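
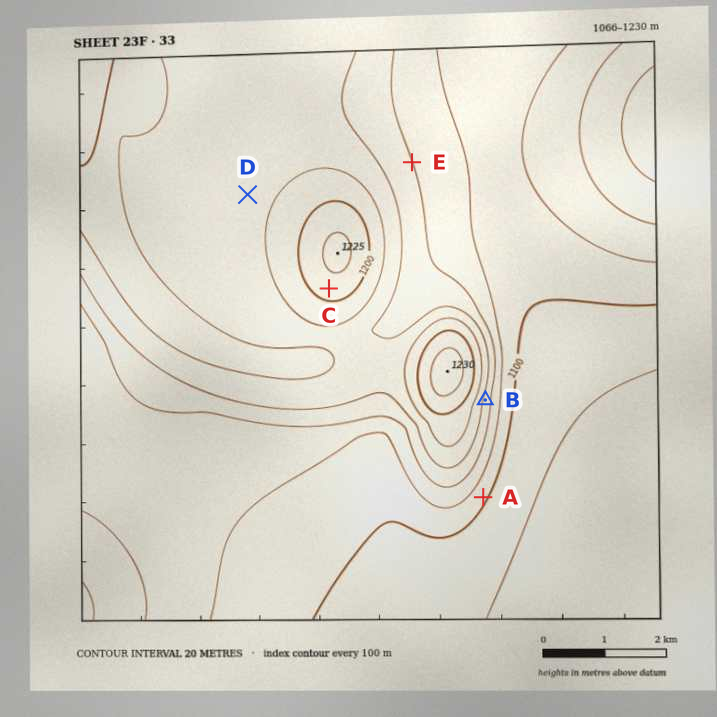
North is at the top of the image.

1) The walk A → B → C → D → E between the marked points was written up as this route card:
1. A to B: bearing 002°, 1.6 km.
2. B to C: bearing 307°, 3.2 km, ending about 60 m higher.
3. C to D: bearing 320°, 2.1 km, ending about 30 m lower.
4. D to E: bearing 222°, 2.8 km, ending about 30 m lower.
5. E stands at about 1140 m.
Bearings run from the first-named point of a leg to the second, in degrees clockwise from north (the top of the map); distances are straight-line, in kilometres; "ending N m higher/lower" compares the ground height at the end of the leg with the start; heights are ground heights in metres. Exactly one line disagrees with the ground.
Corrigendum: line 4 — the bearing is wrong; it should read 80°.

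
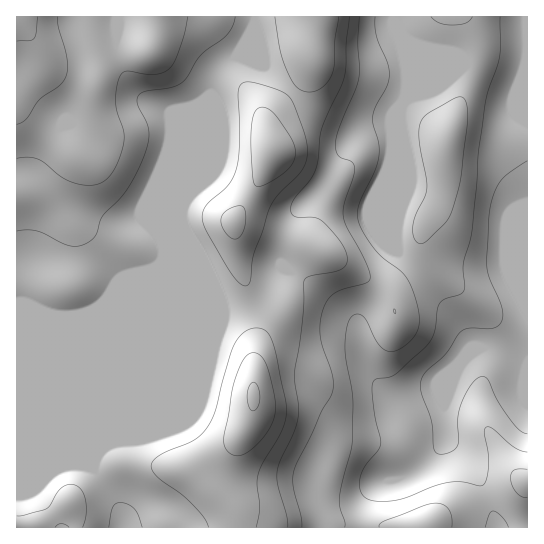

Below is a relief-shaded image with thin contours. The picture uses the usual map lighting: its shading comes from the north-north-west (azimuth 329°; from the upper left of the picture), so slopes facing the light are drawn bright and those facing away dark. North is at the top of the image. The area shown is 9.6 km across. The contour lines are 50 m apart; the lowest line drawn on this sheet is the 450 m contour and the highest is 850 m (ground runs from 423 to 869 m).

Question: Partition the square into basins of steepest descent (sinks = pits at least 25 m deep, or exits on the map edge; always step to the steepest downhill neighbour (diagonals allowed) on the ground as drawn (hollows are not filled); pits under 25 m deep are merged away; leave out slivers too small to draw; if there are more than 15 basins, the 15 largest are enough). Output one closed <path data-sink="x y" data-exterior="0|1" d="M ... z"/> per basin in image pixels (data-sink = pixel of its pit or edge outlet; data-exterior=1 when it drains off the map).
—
<path data-sink="527 362" data-exterior="1" d="M527 16l-214 1-2 16 2 30-13 22-31 30-2 6 0 12 5 14-1 12-14 26-24 36 7 46 23 52-2 11-6 19-3 65-7 16-10 13-46 27 38 37 4 21 297-1z"/><path data-sink="123 527" data-exterior="1" d="M313 16l-156 0-6 32-48 4-6 3-12 14-8 6-23-6 5 4 27 8 6 6-4 28-12 24-2 10-12-13-33-20-13-11 1 419 24-1 29-22 5 10 3 17 153-1-4-20-38-37 46-27 10-13 7-16 3-65 6-19 2-11-23-52-7-46 24-36 14-26 1-12-5-14 0-12 2-6 31-30 13-22 0-9-2-7z"/>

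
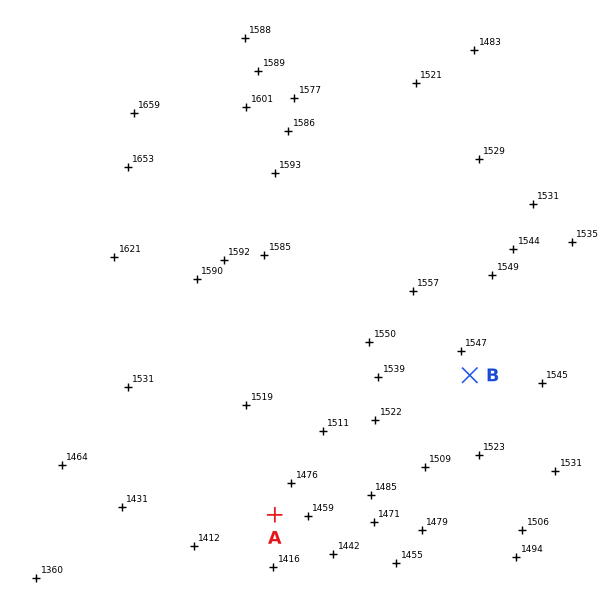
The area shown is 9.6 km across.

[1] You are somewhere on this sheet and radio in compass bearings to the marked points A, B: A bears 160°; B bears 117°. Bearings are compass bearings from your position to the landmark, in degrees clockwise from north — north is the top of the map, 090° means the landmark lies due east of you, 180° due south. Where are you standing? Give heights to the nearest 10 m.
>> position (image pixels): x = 168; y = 222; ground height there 1620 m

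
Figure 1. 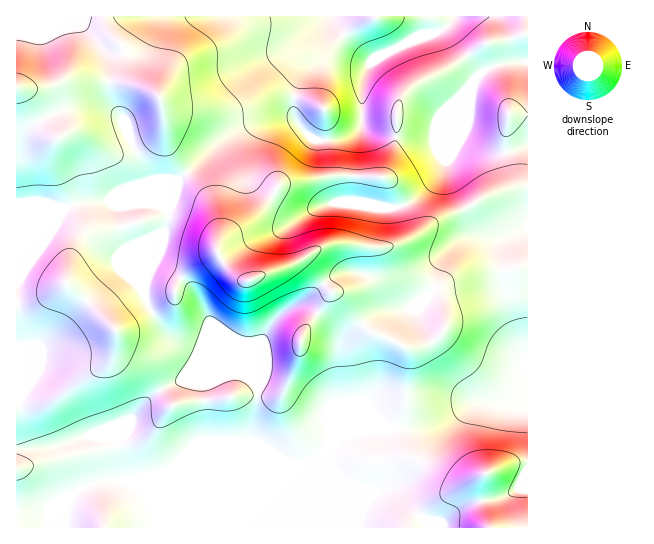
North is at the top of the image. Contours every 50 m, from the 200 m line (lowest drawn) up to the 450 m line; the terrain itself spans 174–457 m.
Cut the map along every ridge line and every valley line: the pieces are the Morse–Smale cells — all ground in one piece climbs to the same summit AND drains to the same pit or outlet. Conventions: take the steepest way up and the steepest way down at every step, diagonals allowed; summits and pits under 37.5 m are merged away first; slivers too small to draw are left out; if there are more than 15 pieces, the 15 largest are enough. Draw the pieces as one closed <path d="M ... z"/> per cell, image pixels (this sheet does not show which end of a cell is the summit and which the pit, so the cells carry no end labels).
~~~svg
<path d="M527 16l-194 1 4 9 10 12 26 23-6 2-25-10-13 2-20 13-8 9-8 22 2 21-4-3-9 0-31 7-13 5-23 16-38 37-8 19-2 25-18 40-5 29 7 15 13 20 6 6 15 8 33 12 21 18-25 6-32 0-16 7-11 6-18 18-5 7-7 16-7 9-8-4-23-3-32 11-24 1-6-10-5-37-3-2 0 129 318 0 1-53-4-14 0-11 10-13 17-8 52-1 30-5 12-6 14-10 15-6 46 2z"/><path d="M333 16l-316 0-1 189 51 3 14-5 29-2 12 6 11-3 22 0 12 7 10-29 50-46 20-11 20-5 15-3 14 2-3-6 2-20 6-16 8-9 24-15 9 0 25 10 6-2-26-23z"/><path d="M110 201l-29 2-14 5-18-3-33 1 0 192 4 3 4 32 3 9 4 6 24-1 32-11 23 3 8 4 7-9 7-16 5-7 18-18 11-6 16-7 32 0 25-6-21-18-33-12-15-8-10-11-15-26-1-10 5-16 0-7 16-36 3-8 0-11-13-7-22 0-11 3z"/><path d="M515 401l-40 2-34 20-30 5-52 1-17 8-10 13 0 11 4 14 0 52 191 1 1-123z"/>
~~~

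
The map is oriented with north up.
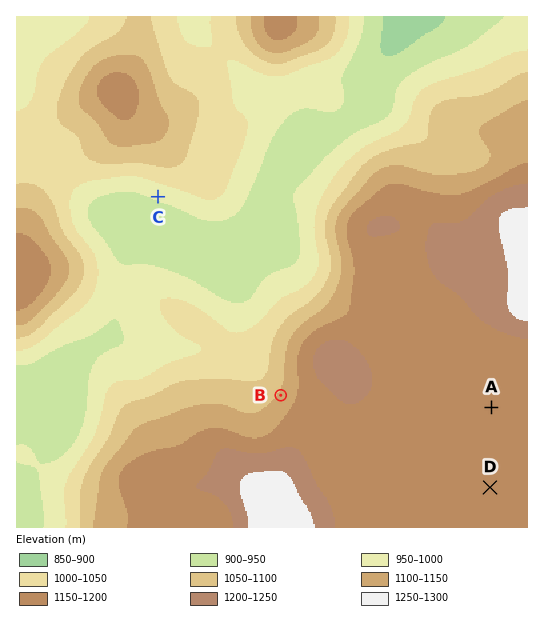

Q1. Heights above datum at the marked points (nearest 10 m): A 1160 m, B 1110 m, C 960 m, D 1160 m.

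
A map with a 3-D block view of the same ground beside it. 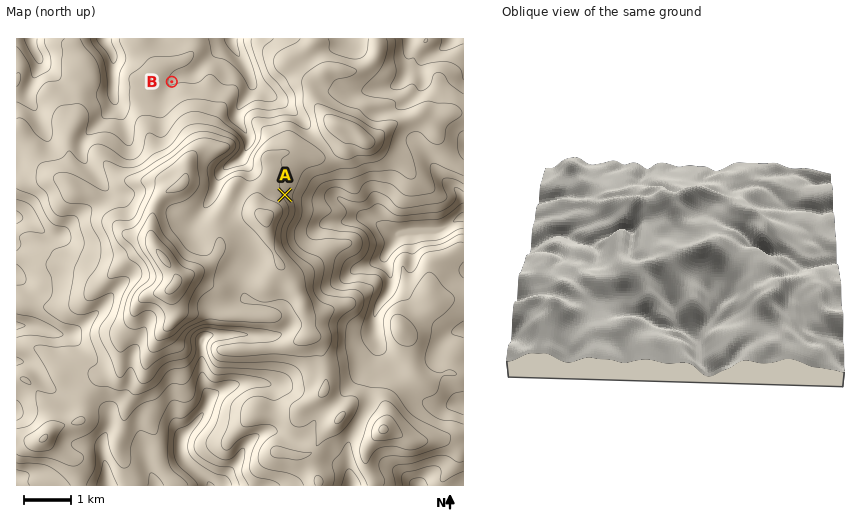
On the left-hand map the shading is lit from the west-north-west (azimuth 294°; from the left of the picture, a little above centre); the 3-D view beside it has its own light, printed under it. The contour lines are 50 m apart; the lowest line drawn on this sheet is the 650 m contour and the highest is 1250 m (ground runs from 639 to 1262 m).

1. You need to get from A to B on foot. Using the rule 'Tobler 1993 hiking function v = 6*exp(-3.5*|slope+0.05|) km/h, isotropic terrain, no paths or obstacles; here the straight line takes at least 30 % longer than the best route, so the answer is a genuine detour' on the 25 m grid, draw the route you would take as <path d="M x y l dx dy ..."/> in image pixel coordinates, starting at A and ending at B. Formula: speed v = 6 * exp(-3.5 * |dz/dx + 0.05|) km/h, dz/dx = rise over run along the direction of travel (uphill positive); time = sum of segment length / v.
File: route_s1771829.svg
<path d="M285 195l-18-18-7-3-9-9-2-5 0-8-3-1-1-3 0-3-4-10-14-14-6-11-3-3-7-3-3-4-35-17-1-1"/>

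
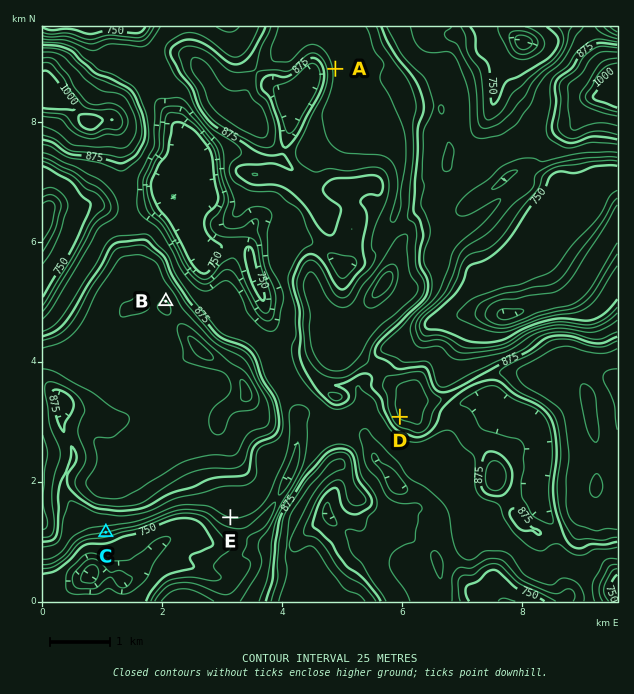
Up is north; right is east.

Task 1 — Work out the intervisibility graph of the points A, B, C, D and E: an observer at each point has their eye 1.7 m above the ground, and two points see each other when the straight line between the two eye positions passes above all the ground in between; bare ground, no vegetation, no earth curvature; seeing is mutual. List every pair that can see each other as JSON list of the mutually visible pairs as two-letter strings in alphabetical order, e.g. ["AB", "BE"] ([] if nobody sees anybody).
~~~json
["AB", "BD", "CE"]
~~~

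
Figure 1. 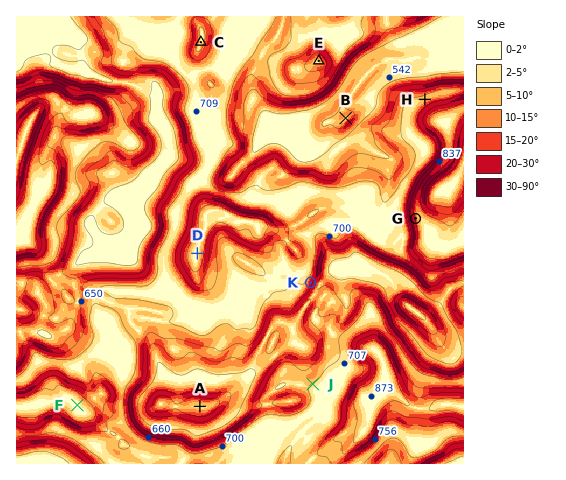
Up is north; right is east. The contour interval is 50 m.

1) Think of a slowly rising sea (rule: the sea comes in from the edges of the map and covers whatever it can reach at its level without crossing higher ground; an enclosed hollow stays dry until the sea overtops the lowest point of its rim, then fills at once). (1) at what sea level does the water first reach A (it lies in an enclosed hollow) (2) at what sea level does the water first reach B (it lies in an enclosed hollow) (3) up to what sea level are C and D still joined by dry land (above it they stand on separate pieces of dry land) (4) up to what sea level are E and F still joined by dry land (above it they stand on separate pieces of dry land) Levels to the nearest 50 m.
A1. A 600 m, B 550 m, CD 700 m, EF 700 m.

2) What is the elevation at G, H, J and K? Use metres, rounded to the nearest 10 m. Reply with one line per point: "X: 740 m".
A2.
G: 860 m
H: 710 m
J: 700 m
K: 670 m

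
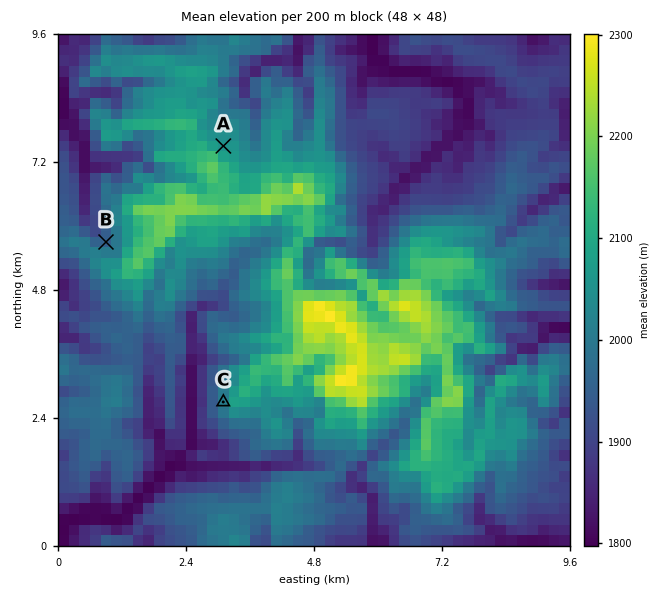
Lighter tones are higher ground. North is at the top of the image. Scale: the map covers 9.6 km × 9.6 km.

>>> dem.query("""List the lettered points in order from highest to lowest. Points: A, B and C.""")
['A', 'C', 'B']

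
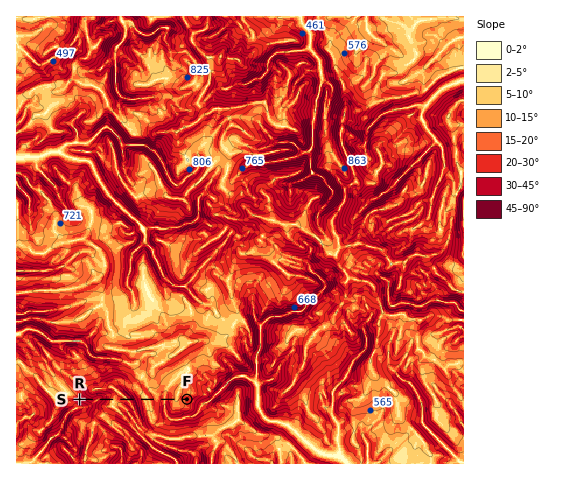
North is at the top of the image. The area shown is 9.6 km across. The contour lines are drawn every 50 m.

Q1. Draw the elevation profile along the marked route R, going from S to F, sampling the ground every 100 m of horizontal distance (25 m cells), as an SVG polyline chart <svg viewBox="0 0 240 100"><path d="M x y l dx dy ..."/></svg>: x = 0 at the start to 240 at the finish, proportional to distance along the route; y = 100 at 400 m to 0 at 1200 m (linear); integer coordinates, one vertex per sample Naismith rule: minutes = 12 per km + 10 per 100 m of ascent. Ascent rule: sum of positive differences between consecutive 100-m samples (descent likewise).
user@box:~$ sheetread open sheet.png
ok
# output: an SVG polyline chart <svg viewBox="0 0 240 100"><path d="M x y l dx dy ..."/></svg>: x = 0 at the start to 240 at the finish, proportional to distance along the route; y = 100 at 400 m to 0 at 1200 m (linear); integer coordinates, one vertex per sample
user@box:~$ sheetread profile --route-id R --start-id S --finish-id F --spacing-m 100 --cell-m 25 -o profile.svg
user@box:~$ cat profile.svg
<svg viewBox="0 0 240 100"><path d="M0 58l10-3 11-4 10-2 11 1 10-7 11-9 10-5 10-1 11-1 10-2 11 3 10 12 11 9 10 3 11 0 10 5 10 3 11 6 10-3 11-6 10-2 11 4 10 4"/></svg>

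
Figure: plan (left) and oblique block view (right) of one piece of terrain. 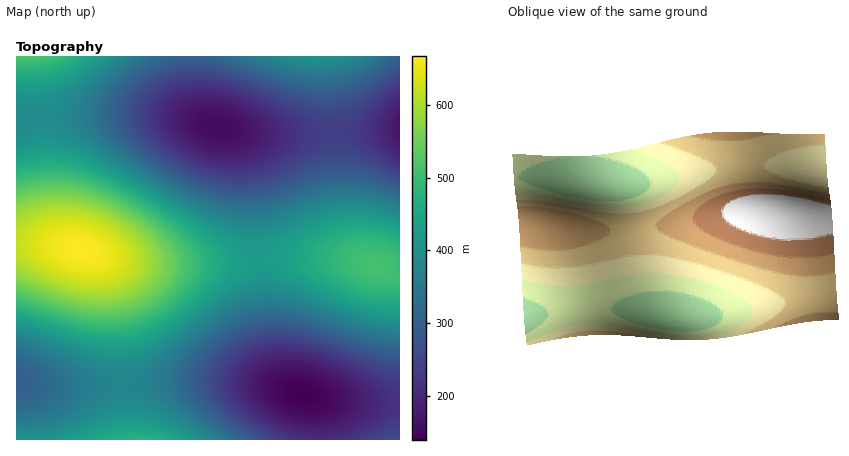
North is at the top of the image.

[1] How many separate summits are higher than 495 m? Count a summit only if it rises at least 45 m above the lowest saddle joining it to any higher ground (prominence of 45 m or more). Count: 2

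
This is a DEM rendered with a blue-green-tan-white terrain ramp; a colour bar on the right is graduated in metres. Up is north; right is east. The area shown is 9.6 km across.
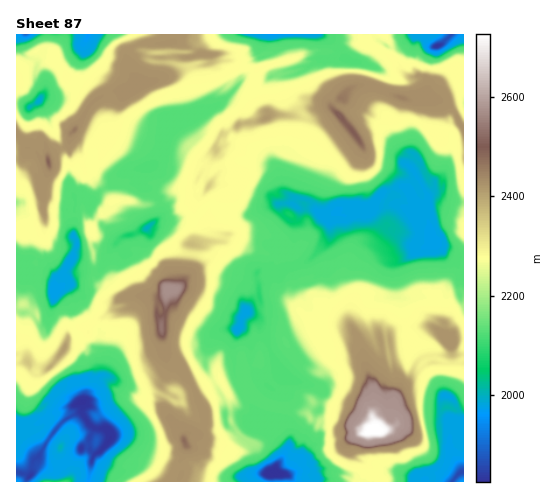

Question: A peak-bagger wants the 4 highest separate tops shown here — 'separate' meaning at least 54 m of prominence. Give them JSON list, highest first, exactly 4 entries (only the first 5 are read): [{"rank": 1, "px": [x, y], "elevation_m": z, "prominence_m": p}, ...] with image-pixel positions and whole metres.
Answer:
[{"rank": 1, "px": [371, 430], "elevation_m": 2726, "prominence_m": 900}, {"rank": 2, "px": [169, 290], "elevation_m": 2573, "prominence_m": 444}, {"rank": 3, "px": [340, 116], "elevation_m": 2508, "prominence_m": 232}, {"rank": 4, "px": [48, 162], "elevation_m": 2495, "prominence_m": 220}]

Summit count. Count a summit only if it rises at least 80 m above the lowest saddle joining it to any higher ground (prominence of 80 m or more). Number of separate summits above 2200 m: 8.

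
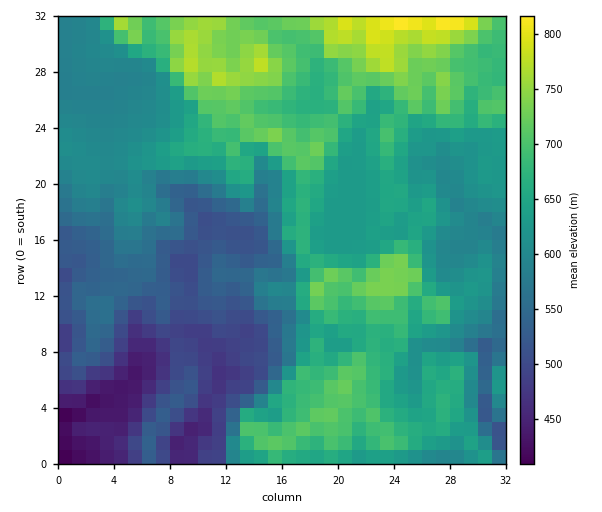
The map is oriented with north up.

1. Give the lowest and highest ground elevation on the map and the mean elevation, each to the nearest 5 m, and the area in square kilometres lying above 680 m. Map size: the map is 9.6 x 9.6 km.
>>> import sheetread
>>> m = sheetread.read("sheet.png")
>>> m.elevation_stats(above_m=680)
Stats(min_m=400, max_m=825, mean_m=615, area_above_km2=23.7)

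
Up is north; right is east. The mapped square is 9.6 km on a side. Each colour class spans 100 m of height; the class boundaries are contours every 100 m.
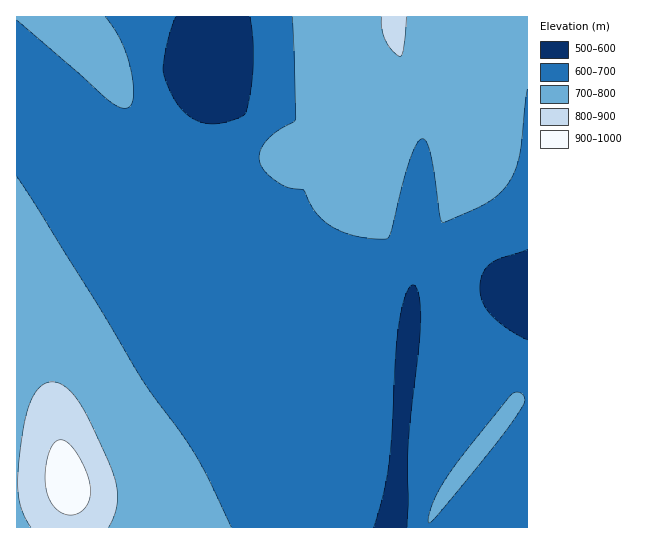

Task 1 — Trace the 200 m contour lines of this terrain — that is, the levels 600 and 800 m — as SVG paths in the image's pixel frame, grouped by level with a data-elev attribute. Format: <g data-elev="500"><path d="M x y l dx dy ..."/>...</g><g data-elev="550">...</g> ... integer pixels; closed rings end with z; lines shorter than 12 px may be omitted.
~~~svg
<g data-elev="600"><path d="M374 527l10-36 5-30 7-106 3-34 7-27 4-7 3-2 4 3 2 7 2 26-13 124 1 56-2 26"/><path d="M527 340l-21-12-16-14-7-12-3-15 3-13 7-10 9-5 28-9"/><path d="M250 17l3 22 0 24-2 24-5 24-2 4-7 4-14 4-10 1-15-3-13-8-11-14-9-21-2-9 2-15 5-20 6-17"/></g><g data-elev="800"><path d="M109 527l6-13 2-13 0-15-5-16-21-47-12-21-13-15-7-4-6-1-11 3-8 10-7 16-5 24-4 35 0 23 4 18 9 16"/><path d="M382 17l0 12 4 12 7 10 8 5 2-6 2-9 1-24"/></g>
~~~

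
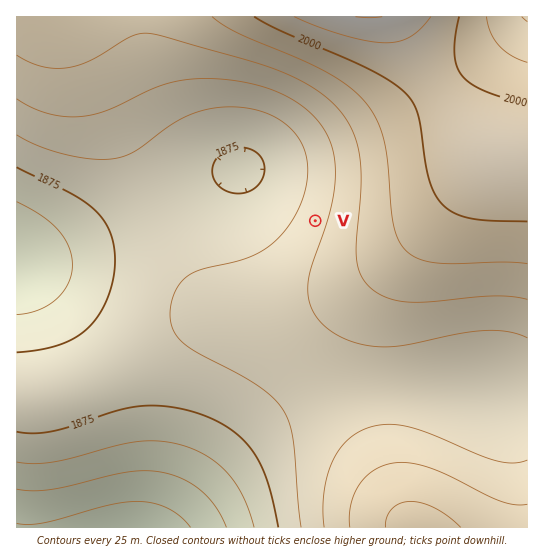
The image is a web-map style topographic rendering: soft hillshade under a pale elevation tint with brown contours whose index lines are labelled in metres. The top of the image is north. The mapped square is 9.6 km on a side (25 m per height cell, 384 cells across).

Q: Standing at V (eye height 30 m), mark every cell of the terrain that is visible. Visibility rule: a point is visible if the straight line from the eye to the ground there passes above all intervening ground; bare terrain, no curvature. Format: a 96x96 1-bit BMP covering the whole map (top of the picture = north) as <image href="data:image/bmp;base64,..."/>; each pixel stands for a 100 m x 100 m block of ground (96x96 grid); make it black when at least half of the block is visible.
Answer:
<image width="96" height="96" href="data:image/bmp;base64,Qk2+BAAAAAAAAD4AAAAoAAAAYAAAAGAAAAABAAEAAAAAAIAEAAATCwAAEwsAAAIAAAAAAAAA////AAAAAAAAAAAAAAAAB/////8AAAAAAAAA//////8AAAAAAAAD//////8AAAAAAAAH//////wAAAAAAAAH//////AAAAAAAAAP/////+AAAAAAAAAP/////4AAAAAAAAAf/////wAAAAAAAAAf/////gAAAAAAAAAf////+AAAAAAAAAAf////8AAAAAAAAAAf////4AAAAAAAAAAf////wAAAAAAAAAA/////AAAAAAAAAAA////+AAAAAAAAAAA////4AAAAAAAAAAA////wAAAAAAAAAAA////AAAAAAAAAAAA///8AAAAAAAAAAAA///wAAAAB/gAAAAA///AAAAAP/4AAAAA//8AAAAA//+AAAAA//wAAAAD///AAAAA//AAAAAD///gAAAA/8AAAAAD///wAAAA/4AAAAAD///4AAAA/wAAAAAD///4AAAA/gAAAAAD///8AAAA/AAAAAAD///+AAAA/AAAAAAD////AAAD+AAAAAAD////wAA/+AAAAAAD////+B//+AAAAAAD////////+AAAAAAD////////+AAAAAAD////////+AAAAAAD/////////AAAAAAD/////////AAAAAAD8AA//////gAAAAADgAAH/////wAAAAACAAAH/////wAAAAAAAAAD/////4AAAAAAAAAD/////8AAAAAAAAAD/////+AAAAAAAAAD//////gAAAAAAAAD//////wAAAAAAAAD//////4AAAAAAAAD//////+AAAAAAAAD///////AAAAAAAAD///////gAAAAAAAD///////wAAAAAAAH///////4AAAAAAAH///////8AAAAAAAH///////8AAAAAAAP///////+AAAAAAAf////////AAAAAAA/////////AAAAAAA/////////gAAAAAD/////////wAAAAAH/////////wAAAAAf/////////4AAAAD//////////4AAAA///////////4AAD////////////8AAB////////////8AAA////////////8AAA////////////8AAA////////////8AAA////////////8AAA////////////8AAA////////////4AAA////////////4AAA////////////4AAA////////////wAAA////////////wAAA////////////gAAA////////////gAAA////////////gAAA////////////gAAA////////////AAAA////////////AAAA////////////AAAA////////////AAAA////////////AAAA////////////AAAA////////////AAAA////////////AAAB////////////AAAB////////////AAAB////////////AAAB////////////AAAB////////////AAAB////////////AAAB////////////AAAD////////////gAAD////////////gAAA="/>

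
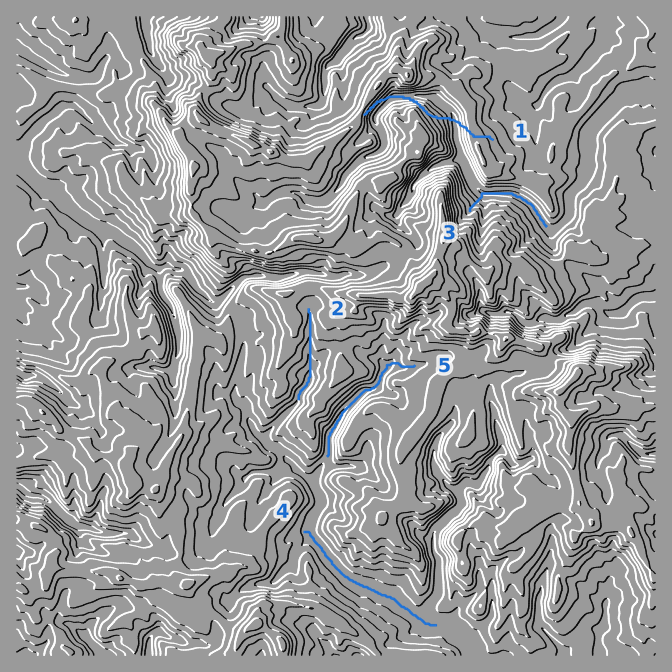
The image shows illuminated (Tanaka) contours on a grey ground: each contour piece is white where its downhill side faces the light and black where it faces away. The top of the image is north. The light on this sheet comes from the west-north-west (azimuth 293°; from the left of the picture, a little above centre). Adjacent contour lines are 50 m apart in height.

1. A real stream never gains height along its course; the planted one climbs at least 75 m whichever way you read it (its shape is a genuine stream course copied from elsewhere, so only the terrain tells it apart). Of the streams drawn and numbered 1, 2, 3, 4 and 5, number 1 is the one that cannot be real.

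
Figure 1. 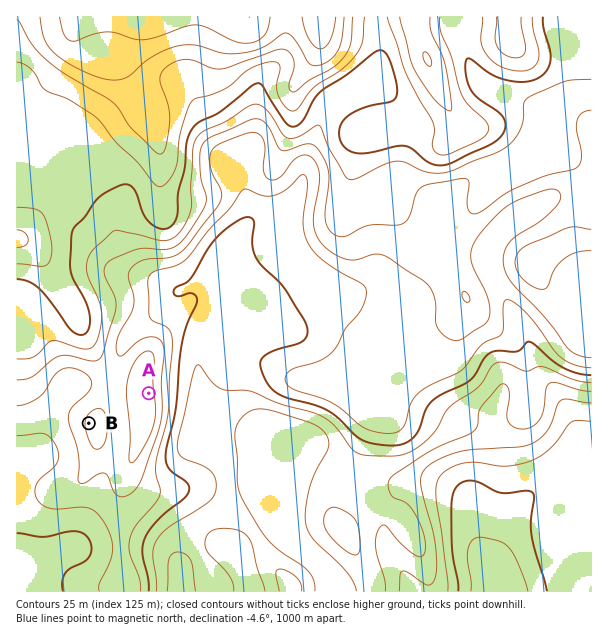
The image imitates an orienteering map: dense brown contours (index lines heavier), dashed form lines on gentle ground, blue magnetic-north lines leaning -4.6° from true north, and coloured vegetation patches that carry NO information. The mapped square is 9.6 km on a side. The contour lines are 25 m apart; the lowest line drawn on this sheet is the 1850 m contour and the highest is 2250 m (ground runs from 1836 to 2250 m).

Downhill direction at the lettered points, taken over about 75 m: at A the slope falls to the E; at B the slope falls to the W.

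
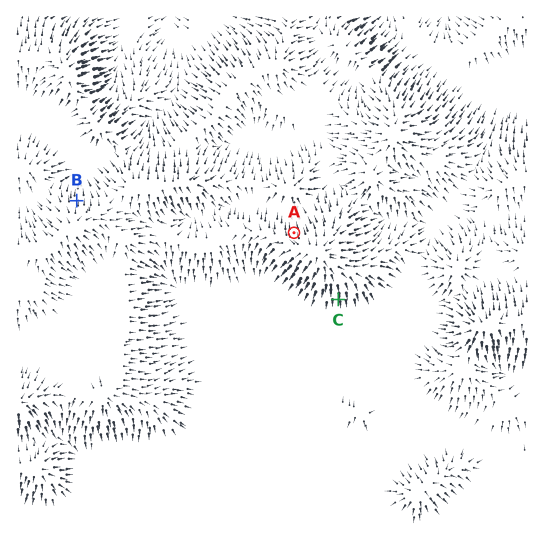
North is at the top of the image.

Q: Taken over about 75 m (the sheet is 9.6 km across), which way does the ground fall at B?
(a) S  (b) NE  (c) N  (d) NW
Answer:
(c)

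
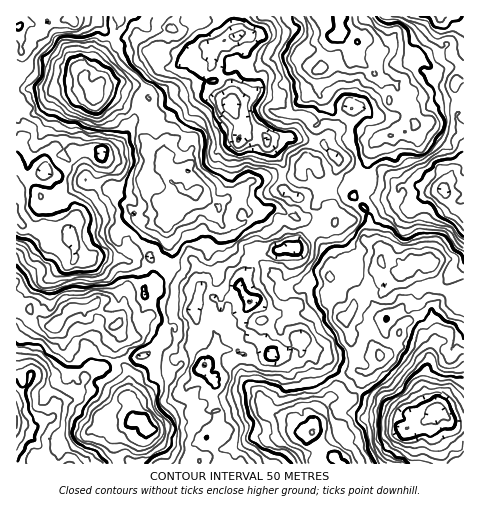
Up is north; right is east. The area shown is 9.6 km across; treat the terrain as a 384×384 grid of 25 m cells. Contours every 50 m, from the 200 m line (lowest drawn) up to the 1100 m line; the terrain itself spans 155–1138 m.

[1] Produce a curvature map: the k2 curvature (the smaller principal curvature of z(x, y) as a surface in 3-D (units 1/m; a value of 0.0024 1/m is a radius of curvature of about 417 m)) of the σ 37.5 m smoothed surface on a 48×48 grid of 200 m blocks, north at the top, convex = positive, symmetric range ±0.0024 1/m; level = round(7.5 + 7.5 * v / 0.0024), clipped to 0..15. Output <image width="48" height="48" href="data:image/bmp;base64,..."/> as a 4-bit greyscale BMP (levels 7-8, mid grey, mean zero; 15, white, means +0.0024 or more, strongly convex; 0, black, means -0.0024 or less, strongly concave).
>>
<image width="48" height="48" href="data:image/bmp;base64,Qk32BAAAAAAAAHYAAAAoAAAAMAAAADAAAAABAAQAAAAAAIAEAAATCwAAEwsAABAAAAAAAAAAAAAAABEREQAiIiIAMzMzAERERABVVVUAZmZmAHd3dwCIiIgAmZmZAKqqqgC7u7sAzMzMAN3d3QDu7u4A////AGpGYzIkMQRBYQlyZhZEM1l3WEhiRBQyZWgmYkU1gldWVwVkZTN2RTFzk1VRY0ZEUGUXYHllhIiWdDEWUXmHV4YEE2czIkglY1UmUnqGJjiaczYiMTdEZoqUF5eDERJGQkQxJYRnNqaJZDVxRUJEdzekSCJUBFNFA4VVBUSoJ3ZkRBdENniUaCdEMSNVITQRNUaWIiRlJUdAFTRgVWmlNoWhR5dhM1UyVTiFRWIlfKd2M0YSVld3NWUpZlQkhzVCVWBEd0N1Z2U1UgZgRpaHRURFckaFeCFVJEAUJjBFM2Y0ZUIkFnhlYXZVJXh2ZkJmVVIjZGQgJVVlOGAEdFIVNCdERoJZdnIJpVNGaFVWUQA2NGIkcxQgJSNANCabdWQGlGY2ZWBXhkIWczVkI3gyVEVCVjR0aWQFcYZHVTMVWIgxaANyaUIVcxJTWGVCJlRDM1ZapEVTtkRjWSJTdRVldCRmZkSCVkNBBFY0hDcxiUKnNUBmNRijaEVHuVVAV2VDg0kwOmZBJWJlNQKDYwQSM1FShnYjAlYFhjdxWnTHFlFFR0BhRgAVcwhVIWU6gWYgh1FTaWSmGIB5VUBFVAdXtXNlUmY3RUhVZqQAFoZCSXRZQ0EZgTd0NmQnclJjWENjFlU1AUMkhVSEV3M1QgN5Y1SJYSV1aVViQ0F3QAAjIgU0ZDKCSTNnZTR5ZmN1NFapJHNBJkQRImQjVhR0hkMQAQNXZ0NWJKSZSGYhZBY1hCYjhyVUUQEQAAF3YyWKYlhodBMVcxdnpCNlVUZGaVN4VQQhFkl2UFdqgwA0QiZFYVhYc1JGZXZFOHJTMDMlUjZFYhdlZBREV1Y2h2JYIiWCOHRVUAR0YxZCIDiYhxJ1VmJXVXY4RUV5Y0NSFWllMyOUAyeWU0VGUxZkhUdTZXElMARkOoIzV2IxJTaDYog3oUYgSDp0RIQgAWOTWFWHFUMgKGMzJKwmcHozhFdnNXp4CZM0KHeSI1aCI2YgQWpEE3ZXVyFEU5WmBnKWBkQSRURAFFZBlRQgMkN1UpYBNXVCCZejACVjlTMjYjViQyAQI0lJckYgICQRR5VANVp2ZHxUczV2EzMSMHhVgyh1UBMDMAATZ1mVdGp0QyJjVURXUxdSVWpmcBUAAEZQNGaHaFRnJnAkRSZ0cxaDZkVkUiJIhTdjRUgzVYbaEkNXRmiWRiVnZxaUQBeadjJoMyMhElJkI0CGR4eoRkFTNlVBAiWEFWNlQABIZ1UWNDKJOJioRyS5NWIRMkA0FWaGQlNEY4Z2I1OHRmaHhIKFaVVJQkMHcmNGODdWZVVCATMWZHcoZ3YiRmNFM7YDFWd1VUSmWkQ4IUJWd6dXdEQiATcTZmVDVoenKHV0MSNmdBJ2Rnd3QyMXkjZBmRSFWlRRKKRkRElTNRUEaYN1FlASNANARkSGWJM2NVRYdkljhCZBiVVTEiZSWVQzADIQM1R6dXh0eDU0tAdREwNAZyaEh2V3UwAEQQRUZ0ljqldCIzJBAAEheDQlEkZ0VTdhdUdRhhNSdzdQZQ=="/>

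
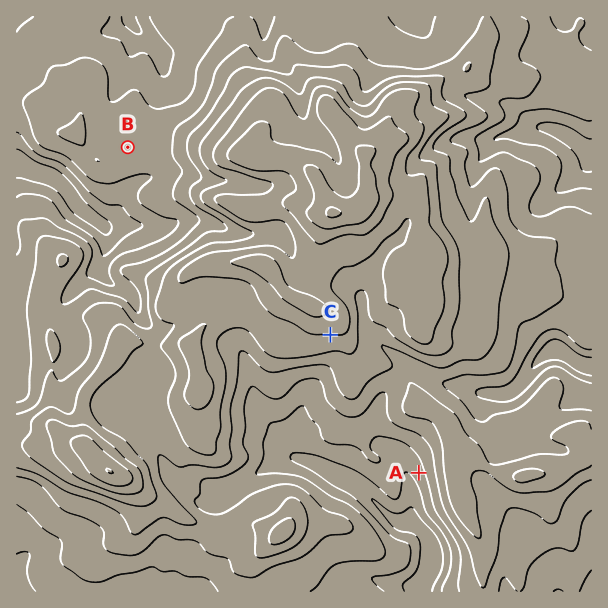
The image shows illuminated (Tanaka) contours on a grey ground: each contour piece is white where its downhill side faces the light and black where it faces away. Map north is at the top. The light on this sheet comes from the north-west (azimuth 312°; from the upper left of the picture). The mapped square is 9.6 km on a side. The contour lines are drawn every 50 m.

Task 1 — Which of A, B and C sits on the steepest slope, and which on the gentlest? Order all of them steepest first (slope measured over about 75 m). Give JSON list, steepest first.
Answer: ["A", "C", "B"]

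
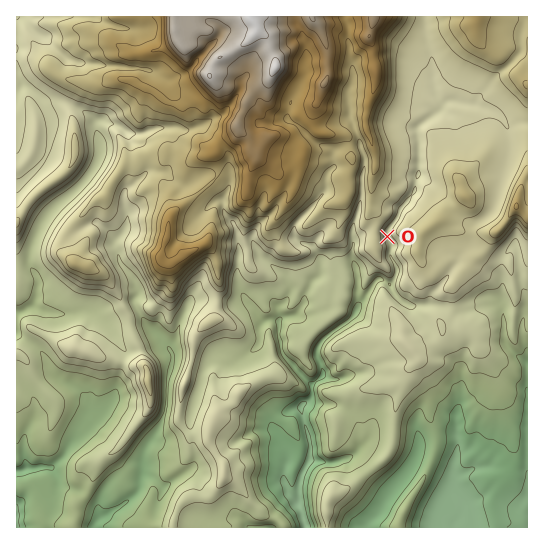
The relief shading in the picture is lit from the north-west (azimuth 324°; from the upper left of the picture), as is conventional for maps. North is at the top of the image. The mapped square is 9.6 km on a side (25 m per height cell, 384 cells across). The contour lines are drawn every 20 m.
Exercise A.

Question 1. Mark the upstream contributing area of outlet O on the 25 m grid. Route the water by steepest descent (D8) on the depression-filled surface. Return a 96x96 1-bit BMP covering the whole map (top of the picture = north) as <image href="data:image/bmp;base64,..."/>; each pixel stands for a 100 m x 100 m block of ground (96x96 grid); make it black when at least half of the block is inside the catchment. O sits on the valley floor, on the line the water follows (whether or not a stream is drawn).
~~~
<image width="96" height="96" href="data:image/bmp;base64,Qk2+BAAAAAAAAD4AAAAoAAAAYAAAAGAAAAABAAEAAAAAAIAEAAATCwAAEwsAAAIAAAAAAAAA////AAAAAAAAAAAAAAAAAAAAAAAAAAAAAAAAAAAAAAAAAAAAAAAAAAAAAAAAAAAAAAAAAAAAAAAAAAAAAAAAAAAAAAAAAAAAAAAAAAAAAAAAAAAAAAAAAAAAAAAAAAAAAAAAAAAAAAAAAAAAAAAAAAAAAAAAAAAAAAAAAAAAAAAAAAAAAAAAAAAAAAAAAAAAAAAAAAAAAAAAAAAAAAAAAAAAAAAAAAAAAAAAAAAAAAAAAAAAAAAAAAAAAAAAAAAAAAAAAAAAAAAAAAAAAAAAAAAAAAAAAAAAAAAAAAAAAAAAAAAAAAAAAAAAAAAAAAAAAAAAAAAAAAAAAAAAAAAAAAAAAAAAAAAAAAAAAAAAAAAAAAAAAAAAAAAAAAAAAAAAAAAAAAAAAAAAAAAAAAAAAAAAAAAAAAAAAAAAAAAAAAAAAAAAAAAAAAAAAAAAAAAAAAAAAAAAAAAAAAAAAAAAAAAAAAAAAAAAAAAAAAAAAAAAAAAAAAAAAAAAAAAAAAAAAAAAAAAAAAAAAAAAAAAAAAAAAAAAAAAAAAAAAAAAAAAAAAAAAAAAAAAAAAAAAAAAAAAAAAAAAAAAAAAAAAAAAAAAAAAAAAAAAAAAAAAAAAAAAAAAAAAAAAAAAAAAAAAAAAAAAAAAAAAAAAAAAAAAAAAAAAAAAAAAAAAAAAAAAAAAAAAAAAAAAAAAAAAAAAAAAAAAAAAAAAAAAAAAAAAAAAAAAAAAAAAAAAAAAAAAAAAAAAAAAAAAAAAAAAAAAAAAAAAAAAAAAAAAAAAAAAAAAAAAAAAAAAAAAAAAAAAAAAAAAAAAAAAAAAAAAAAAAAAAAAAAAAAAAAAAAAAAAAAAAAAAAAAAAAAAAAAAAAAAAAAAAAAAAAAAAAgAAAAAAAAAAAAAAB8QD8AAAAAAAAAAAB/8P+AAAAAAAAAAAB/+f/AAAAAAAAAAAB////gAAAAAAAAAAB////gAAAAAAAAAAD////wAAAAAAAAAAD////wAAAAAAAAAAD////wAAAAAAAAAAB////4AAAAAAAAAAB////4AAAAAAAAAAB////4AAAAAAAAAAB////8AAAAAAAAAAB////8AAAAAAAAAAB////8AAAAAAAAAAB////8AAAAAAAAAAB////8AAAAAAAAAAB////8AAAAAAAAAAB////8AAAAAAAAAAD////8AAAAAAAAAAD////8AAAAAAAAAAH////8AAAAAAAAAAH////8AAAAAAAAAAD////8AAAAAAAAAAD////8AAAAAAAAAAD////8AAAAAAAAAAD////8AAAAAAAAAAB////8AAAAAAAAAAB////8AAAAAAAAAAB////8AAAAAAAAAAB////8AAAAAAAAAAB////8AAAAAAAAAAB////8AAAAAAAAAAB////8AAAAAAAAAAB////8AAAAAAAAAAB////8AAAAAAAAAAB////8AAAAAAAAAAD////8AAAAAAAAAAD////8AAAAAAAAAAB////8AAAAAAAAAAB////8AAAAAAAAAAB////8="/>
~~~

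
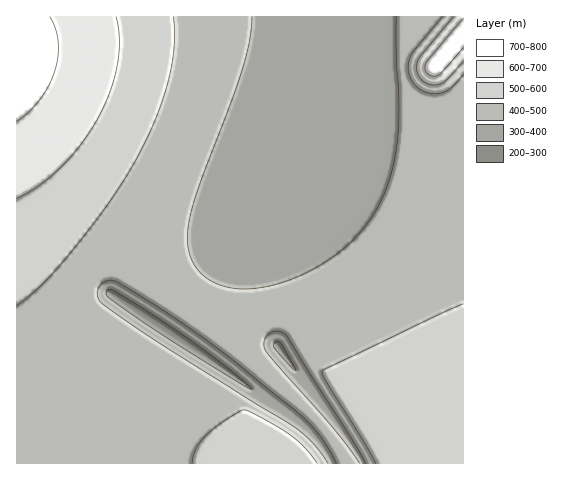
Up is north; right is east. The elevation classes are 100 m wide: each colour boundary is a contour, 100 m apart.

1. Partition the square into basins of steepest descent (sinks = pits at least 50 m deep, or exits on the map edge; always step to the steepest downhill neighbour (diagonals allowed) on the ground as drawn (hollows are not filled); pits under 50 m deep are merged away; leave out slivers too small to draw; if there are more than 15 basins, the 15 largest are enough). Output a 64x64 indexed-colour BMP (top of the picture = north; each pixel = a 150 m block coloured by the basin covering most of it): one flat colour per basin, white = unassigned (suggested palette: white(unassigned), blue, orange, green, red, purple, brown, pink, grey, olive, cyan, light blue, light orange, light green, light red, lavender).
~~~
<image width="64" height="64" href="data:image/bmp;base64,Qk12CAAAAAAAAHYAAAAoAAAAQAAAAEAAAAABAAQAAAAAAAAIAAATCwAAEwsAABAAAAAAAAAA////ALR3HwAOf/8ALKAsACgn1gC9Z5QAS1aMAMJ34wB/f38AIr28AM++FwDox64AeLv/AIrfmACWmP8A1bDFACIiIiIiIiIiIiIiIiIiIiIiIiIiIiIiIzMzMxERERERIiIiIiIiIiIiIiIiIiIiIiIiIiIiIiIjMzMxEREREREiIiIiIiIiIiIiIiIiIiIiIiIiIiIiIjMzMxERERERESIiIiIiIiIiIiIiIiIiIiIiIiIiIiIjMzMzERERERERIiIiIiIiIiIiIiIiIiIiIiIiIiIiIjMzMzEREREREREiIiIiIiIiIiIiIiIiIiIiIiIiIiIiMzMzERERERERESIiIiIiIiIiIiIiIiIiIiIiIiIiIiMzMzERERERERERIiIiIiIiIiIiIiIiIiIiIiIiIiIiMzMzMREREREREREiIiIiIiIiIiIiIiIiIiIiIiIiIiMzMzMRERERERERESIiIiIiIiIiIiIiIiIiIiIiIiIiMzMzMRERERERERERIiIiIiIiIiIiIiIiIiIiIiIiIiMzMzMREREREREREREiIiIiIiIiIiIiIiIiIiIiIiIiMzMzMRERERERERERESIiIiIiIiIiIiIiIiIiIiIiIjMzMzMxERERERERERERIiIiIiIiIiIiIiIiIiIiIiIjMzMzMxEREREREREREREiIiIiIiIiIiIiIiIiIiIiIhMzMzMxERERERERERERESIiIiIiIiIiIiIiIiIiIiIRMzMzMxERERERERERERERIiIiIiIiIiIiIiIiIiIiIREzMzMzEREREREREREREREiIiIiIiIiIiIiIiIiIiERETMzMzERERERERERERERESIiIiIiIiIiIiIiIiIiEREREzMzERERERERERERERERIiIiIiIiIiIiIiIiIhERERERMzEREREREREREREREREiIiIiIiIiIiIiIiIhERERERERERERERERERERERERESIiIiIiIiIiIiIiIRERERERERERERERERERERERERERIiIiIiIiIiIiIiIREREREREREREREREREREREREREREiIiIiIiIiIiIiERERERERERERERERERERERERERERESIiIiIiIiIiIiERERERERERERERERERERERERERERERIiIiIiIiIiIhEREREREREREREREREREREREREREREREiIiIiIiIiIhERERERERERERERERERERERERERERERESIiIiIiIiIRERERERERERERERERERERERERERERERERIiIiIiIiEREREREREREREREREREREREREREREREREREiIiIiIhERERERERERERERERERERERERERERERERERESIiIiIhERERERERERERERERERERERERERERERERERERIiIiIREREREREREREREREREREREREREREREREREREREiIiIRERERERERERERERERERERERERERERERERERERESIiIhERERERERERERERERERERERERERERERERERERERIiIhEREREREREREREREREREREREREREREREREREREREiIhERERERERERERERERERERERERERERERERERERERESIhERERERERERERERERERERERERERERERERERERERERIiEREREREREREREREREREREREREREREREREREREREREiERERERERERERERERERERERERERERERERERERERERESERERERERERERERERERERERERERERERERERERERERERIRERERERERERERERERERERERERERERERERERERERERERERERERERERERERERERERERERERERERERERERERERERERERERERERERERERERERERERERERERERERERERERERERERERERERERERERERERERERERERERERERERERERERERERERERERERERERERERERERERERERERERERERERERERERERERERERERERERERERERERERERERERERERERERERERERERERERERERERERERERERERERERERERERERERERERERERERERERERERERERERERERERERERERERERERERERERERERERERERERERERERERERERERERERERERERERERERERERERERERERERERERERERERERERERERERERERERERERERERERERERERERERERERERERERERERERERERERERERERERERERERERERERERERERERERERERERERERERERERERERERERERERERERERERERERERERERERERERERERERERERERERERERERERERERERERERERERERERERERERERERERERERERERERERERERERERERERERERERERERERERERERERERERERERERERERERERERERERERERERERERERERERERERERERERERERERERERERERERERERERERERERERERERERERERERERERERERERERERERERERERERERERERERERERERERERERERERERERERERERERERERERERERERERERERERERERERERERERERERERERERERERERERERERERERERERERERERERERERERERERERERERERERERERERERERERERERERERERERERERERERERERERERERERERERERERERERERERERERERERERERERERERERERERERERERERERERERERERERERERERERERERERERERERERERERERERER"/>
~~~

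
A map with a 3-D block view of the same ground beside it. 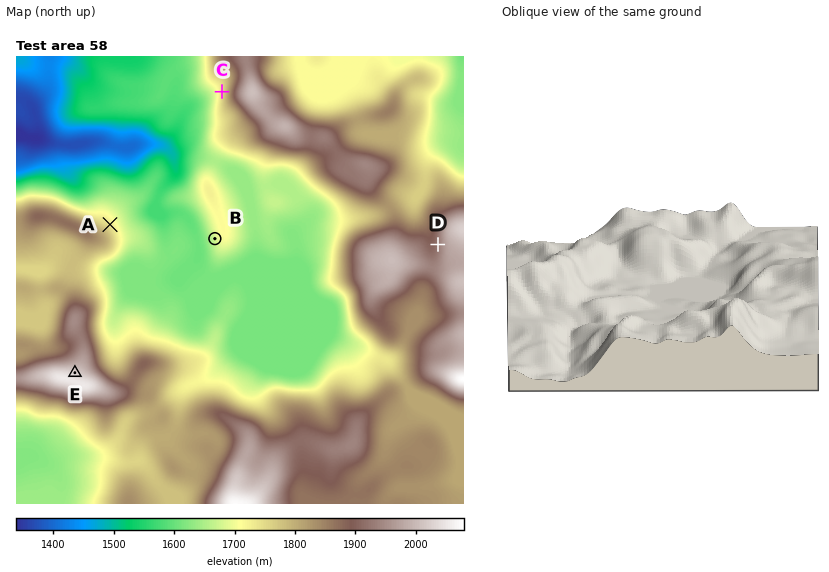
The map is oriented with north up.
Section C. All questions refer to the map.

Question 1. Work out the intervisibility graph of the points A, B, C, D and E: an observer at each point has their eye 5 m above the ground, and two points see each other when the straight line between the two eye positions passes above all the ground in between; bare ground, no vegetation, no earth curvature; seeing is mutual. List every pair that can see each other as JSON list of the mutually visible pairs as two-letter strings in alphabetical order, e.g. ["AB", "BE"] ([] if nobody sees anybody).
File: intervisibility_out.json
["AB", "AC", "BE", "CE"]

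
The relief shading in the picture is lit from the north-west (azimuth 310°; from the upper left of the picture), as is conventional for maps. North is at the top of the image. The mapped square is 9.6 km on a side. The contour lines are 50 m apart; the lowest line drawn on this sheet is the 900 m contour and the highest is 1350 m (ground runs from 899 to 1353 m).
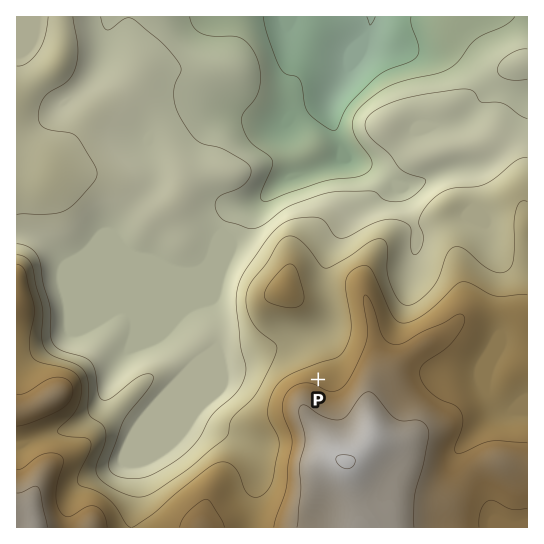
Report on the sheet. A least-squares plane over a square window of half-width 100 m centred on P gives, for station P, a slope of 6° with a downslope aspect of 11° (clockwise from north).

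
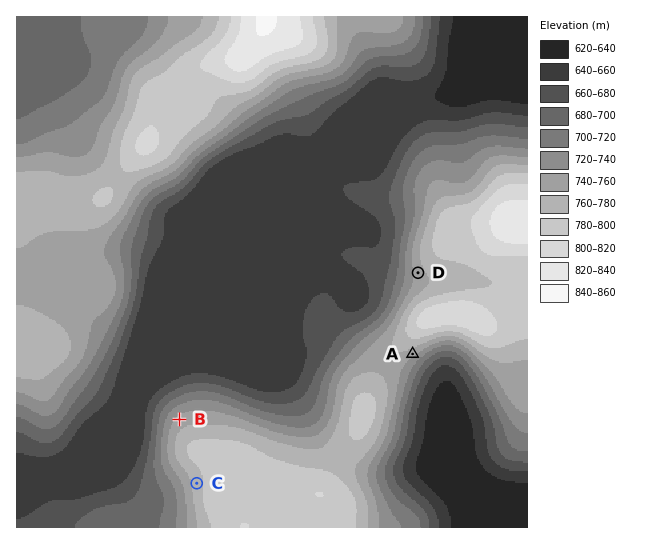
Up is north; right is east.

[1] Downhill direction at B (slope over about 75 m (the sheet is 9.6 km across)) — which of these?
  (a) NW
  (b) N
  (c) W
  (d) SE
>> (a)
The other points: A SE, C W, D W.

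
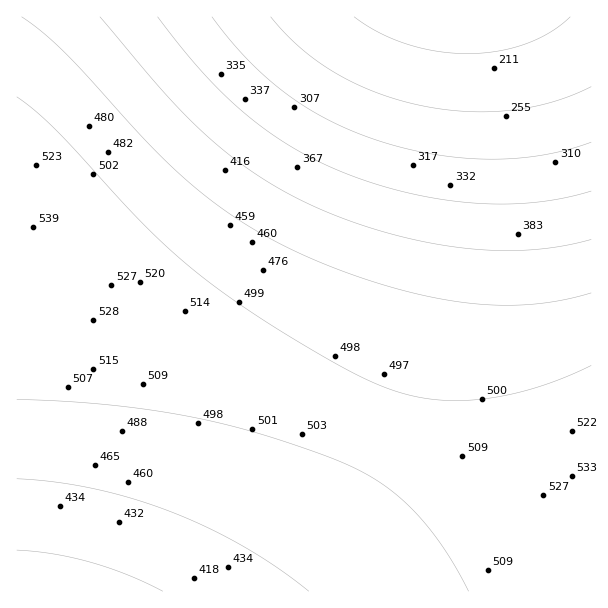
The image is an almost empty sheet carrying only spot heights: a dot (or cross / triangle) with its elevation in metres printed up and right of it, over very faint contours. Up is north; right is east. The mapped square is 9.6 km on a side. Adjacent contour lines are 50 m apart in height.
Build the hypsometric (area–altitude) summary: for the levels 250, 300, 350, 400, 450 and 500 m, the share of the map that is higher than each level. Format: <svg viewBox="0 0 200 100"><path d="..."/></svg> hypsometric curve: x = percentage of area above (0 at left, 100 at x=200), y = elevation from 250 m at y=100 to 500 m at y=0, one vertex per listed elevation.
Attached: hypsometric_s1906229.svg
<svg viewBox="0 0 200 100"><path d="M186 100l-11-20-12-20-17-20-30-20-57-20"/></svg>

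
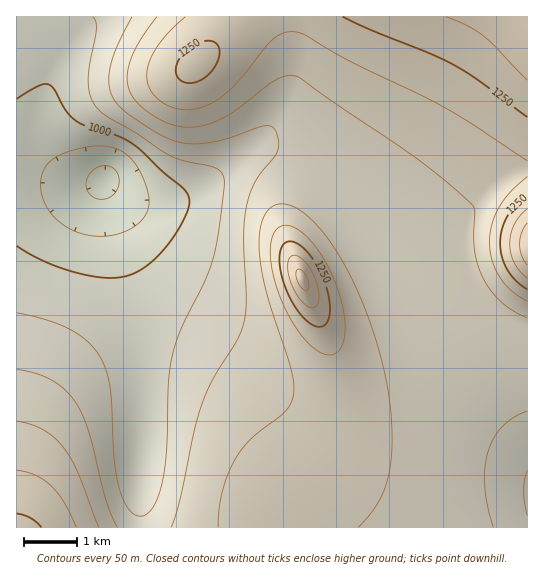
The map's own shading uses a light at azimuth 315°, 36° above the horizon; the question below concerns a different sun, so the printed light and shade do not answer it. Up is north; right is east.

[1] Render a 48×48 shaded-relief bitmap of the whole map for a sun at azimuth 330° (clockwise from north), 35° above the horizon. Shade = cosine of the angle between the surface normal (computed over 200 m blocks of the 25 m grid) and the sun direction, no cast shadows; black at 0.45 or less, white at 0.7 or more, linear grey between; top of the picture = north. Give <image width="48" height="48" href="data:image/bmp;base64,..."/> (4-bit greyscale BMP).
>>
<image width="48" height="48" href="data:image/bmp;base64,Qk32BAAAAAAAAHYAAAAoAAAAMAAAADAAAAABAAQAAAAAAIAEAAATCwAAEwsAABAAAAAAAAAAAAAAABEREQAiIiIAMzMzAERERABVVVUAZmZmAHd3dwCIiIgAmZmZAKqqqgC7u7sAzMzMAN3d3QDu7u4A////AJmId2Zniru6qYiId3d3d3d3d3d3d3d3d5mId2Zmiry7qZiId3d3d3d3d3d3d3d2ZqmYd2VWiry7qZiIh3d3d3d3d3d3d3dmZqmYd2VVebu7qpmIiId3d3d3d3d3d3ZmZZmYh2VVaKu7qpmIiIh3d3d3d3d3d2ZmVZmYh2VFaKu7qpmYiIiHd3d3d3d3d2ZlVZmYh2VEV5q7qpmYiIiId3d3d3d3dmZlVJmYh2VUV5qrqpmZiIiIh3d3d3d3dmZlVJmYh2VVV4mqqqmZmIiIh3d3d3d3dmZlVJmYh3ZVV4mqqqmZmIiIh3d3d3d3dmZlVZmYh3ZVZ4mqqqmZmYiIh3d3d3d3d2ZlVZmZiHZmZ4maqqmZmYiId3d3d3d3d2ZmVZmZiHdmZ4maqqmZmZiId2Znd3d3d3ZmZpmZiHdmZ4maqqmZmZiHdmZnd3d3d3dmZpmZiId3d4mZqqmZmZiHZmZmd3d3d3d3ZpmZiId3d4mZqqmZmZh3ZVVmd3d3d3d3d5mZmIh3eImZmqmZmYh2VEVnd3h3d3d3d5mZmIiIiImZmZmZmYhlQ0Vnd4iId3d3d5mZmYiIiImZmZmZmYdkM0Vnd4iIh3d3d5mZmYiIiJmZmZmZmYdTIkVneIiIiHd3ZZmZmZmIiZmZmZmZmYdCEkVneIiIiId2U5mZmZmZmZmZmZmZmYdCE0Z3iIiIiId1MZmZmZmZmZmZmZmZqZhTI1Z3iIiIiIh1MZmZmZmZmZmZmZmqqqqWRWd4iIiIiIh2QpmZmaqqqqqqmZqqq73YZneIiIiIiIiIZYmZmqqqqqqqqqqqvN/Zd3eIiIiIiImqmIiZmqq7u6qqqqqrvO/ZiIiIiIiIeJrMzIiJmqu7u7uqqqqrze7JiIiIiIh3eJve/4iImaq7u7u6qqqrze25iIiIiHd3d4vf/3eIiZqruqqqqqqrzdypiIiId3d3d4rf/3d3eImqqpmZmqqrzMupiIh3d3d3d3nO/2dmZniaqYh3eJqru7qYiId3d3d3d3ec72ZmVVaJmHZlZnmquqmYiHd3d3d3d3d5vWZlRERXd2VERGeaqpmIh3d3d3d3d3d3iWZVQyI0VVQyI0V4mZiId3d3d3d3d3ZmZmZVQyERIzMhESNWiYiHd3d3d3d3ZmZmZmZlUyEAEiIRABI1Z4h3d3d3dmZmZmZmZmZmVTIRESIRAAEjRnd3d3dmZmZmZmZmZmZnZlQzIiIhAAASNWd3d2ZmZmZmZmZmZmZnd3ZlVEQyEQARJFZ3ZmZmZmZmZmZmZmZniIiHd2VUMhERI0ZmZmZmZmZmZmZmZmZniZqpmYdlQyIRI0VmZmZmZmZmZmZmZmZniau7u6mHZUMiIzRmZmZmZlZmZmZmZmZmeavMzMuph1QzM0RWZmZVVVVVZmZmZ2ZmeKvN3dzLmHZURERWZmVVVVVVVmZnd3ZmZ5q83d3cuodlVEVWZlVVVVVVVmZnd3dmZ4m83e7dy5h2VVVVZVVVVVVVVmZ3eHd2Znirzd7dy6mHZlVWZVVVVVVVVmZneA=="/>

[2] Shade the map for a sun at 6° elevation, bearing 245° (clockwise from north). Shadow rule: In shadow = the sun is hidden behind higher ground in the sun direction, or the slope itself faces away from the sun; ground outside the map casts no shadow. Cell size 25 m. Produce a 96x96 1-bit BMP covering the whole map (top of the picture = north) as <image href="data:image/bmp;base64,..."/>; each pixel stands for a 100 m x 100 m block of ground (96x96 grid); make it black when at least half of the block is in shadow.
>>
<image width="96" height="96" href="data:image/bmp;base64,Qk2+BAAAAAAAAD4AAAAoAAAAYAAAAGAAAAABAAEAAAAAAIAEAAATCwAAEwsAAAIAAAAAAAAA////AAAAAAAAH/wAAAAAAAAAAAAAH/4AAAAAAAAAAAAAP/8AAAAAAAAAAAAAP/8AAAAAAAAAAAAAP/+AAAAAAAAAAAAAP/+AAAAAAAAAAAAAP//AAAAAAAAAAAAAP//AAAAAAAAAAAAAH//AAAAAAAAAAAAAH/+AAAAAAAAAAAAAH/+AAAAAAAAAAAAAH/+AAAAAAAAAAAAAD/+AAAAAAAAAAAAAD/+AAAAAAAAAAAAAD/8AAAAAAAAAAAAAB/8AAAAAAAAAAAAAB/4AAAAAAAAAAAAAA/4AAAAAAAAAAAAAAfwAAAAAAAAAAAAAAHAAAAAAAAAAAAAAAAAAAAAAAAAAAAAAAAAAAAAAAAAAAAAAAAAAAAAAAAAAAAAAAAAAAAAAAAAAAAAAAAAAAAAAAAAAAAAAAAAAAAAAAAAAAAAAAAAAAAAAAAAAAAAAAAAAAAAAAAAAAAAAAAAAAAAAAAAAAAAAAAAAAAAAAAAAAAAAAAAAAAAAAAAAAAAAAAAAAAAAAAAAAAAAAAAAAAAAAAAAAAAAAAAAAAAAAAAAAAAAAAAAAAAAAAAAAAAAAAAAAAAAAAAAAAAAAAAAAAAAAgAAAAAAAAAAAAAADwAAAAAAAAAAAAAAH4AAAAAAAAAAAAAAP8AAAAAAAAAAAAAAf+AAAAAAAAAAAAAAf/AAAAAAAAAAAAAA//AAAAAAAAAAAAAA//gAAAAAAAAAAAAB//gAAAAAAAAAAAAD//wAAAAAAAAAAAAD//wAAAAAAAAAAAAH//4AAAAAAAAAAAAH//8AAAAAAAAAAAAH//8AAAAAAAAAAAAP//+AAAAAAAAAAAAP//+AAAAAAAAAAAAP///AAAAAAAAAAAAP///AAAAAAAAAAAAf///AAAAAAAAAAAAf///gAAAAAAAAAAAf///gAAAAAAAAAAAf//+AAAAAAAAAAAAP//AAAAAAAAAAAAAD+AAAAAAAAAAAAAAAAAAAAAAAAAAAAAAAAAAAAAAAAAAAAAAAAAAAAAAAAAAAAAAAAAAAAAAAAAAAAAAAAAAAAAAAAAAAAAAAAAAAAAAAAAAAAAAAAAAAAAAAAAAAAAAAAAAAAAAAAAAAAAAAAAAAAAAAAAAAAAAAAAAAAAAAAAAAAAAAAAAAAAAAAAAAAAAAAAAAAAAAAAAAAAAAAAAAAAAAAAAAAAAAAAAAAAAAAAAAAAAAAAAAAAAAAAAAAAAAAAAAAAAAAAAAAAAAAAAAAAAAAAAAAAAAAAAAAAAAAAAAAAAAAAAAAAAAAAAAAAAAAAAAAAAAAAAAAAAAAAAAAAAAAAAAAAAAAAAAAAAAAAAAAAAAAAAAAAAAAAAAAAAAAAAAAAAAAAAAAAAAAAAAAAAAAAAAAAAAAAAAAAAAAAAAAAAAAAAAAAAAAAAAAAAAAAAAAAAAAAAAAAAAAAAAAAAAAAAAAAAAAAAAAAAAAAAAAAAAAAAAAAAAAAAAAAAAAAAAAAAAAAAAAAAAAAAAAAAAAAAAAAAAAAAAAAAAAAAAAAAAAAAAAAAAAAAAAAAAAAAAAAA="/>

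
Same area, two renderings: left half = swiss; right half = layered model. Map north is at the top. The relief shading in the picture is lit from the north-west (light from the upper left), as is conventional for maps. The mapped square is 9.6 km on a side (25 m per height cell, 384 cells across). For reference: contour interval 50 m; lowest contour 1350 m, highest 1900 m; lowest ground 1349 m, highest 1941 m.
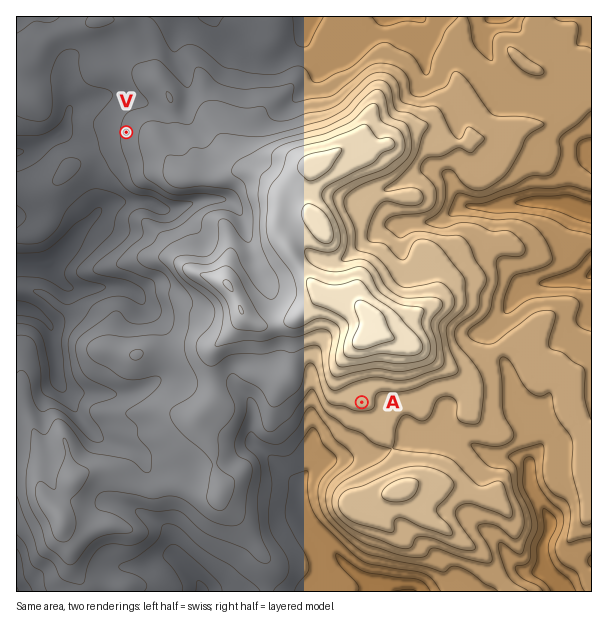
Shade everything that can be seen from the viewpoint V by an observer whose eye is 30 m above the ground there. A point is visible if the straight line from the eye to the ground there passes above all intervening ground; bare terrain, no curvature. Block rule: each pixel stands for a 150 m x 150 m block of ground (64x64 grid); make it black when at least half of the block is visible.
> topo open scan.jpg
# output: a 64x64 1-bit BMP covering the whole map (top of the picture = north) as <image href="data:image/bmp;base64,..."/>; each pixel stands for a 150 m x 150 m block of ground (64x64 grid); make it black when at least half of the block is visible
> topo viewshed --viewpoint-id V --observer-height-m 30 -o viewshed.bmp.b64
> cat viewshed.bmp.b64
<image width="64" height="64" href="data:image/bmp;base64,Qk0+AgAAAAAAAD4AAAAoAAAAQAAAAEAAAAABAAEAAAAAAAACAAATCwAAEwsAAAIAAAAAAAAA////AAAAAAAAAAAAAAAAAAAAAAAAAAAAAAAAAAAAAAAAAAAAAAAAAAAAAAAAAAAAAAAAAAAAAAAAAAAAAAAAAAAAAAAAAAAAAAAAAAAAAAAIAAAAAAAAABAAAAAAAAAAMAAAAAAAAAAyAAAAAAAAADcAAAAAAAAAMwAAAAAAAAAyAAAAAAAAADYAAAAAAAAANAAAAAAAAAB8AAAAAAAAAHgAAAAAAAAA+AAAAAAAAADwAAAAAAAAAPAAAAAAAAAA8AAAAAAAAADwAAAAAAAAAPAAAAAAAAAA8AwAAAAAAADx/gAAAAAAAOf8AAAAAAAAx/AAAAAAAAAD8AAAAAAAAAfgAAAAAAAAHAAAAAAAAAD4AAAAAAAAAPgAAAAAAAAAPgAPAAAAAAAf8H8AAAAAAA///wAAAAAAB//wBAAAAAD//+AIAAAAAP//AAgAAAAAf/wACAAAAAAfgAAIAAAAAB+AAAgAAAAA/4AACAAAAAD/wAAMAAAAAP//gAIAAAAA//+AAwAAAADP/wADgAAAAP//AAAAAAAA//4AAAAAAAD5/gAAAAAAAP38AAAAAAAA/fgAAAAAAAB//4AAAAAAAH//gAAAAAAAf/8AAAAAAAB//gAAAAAAAH/4AAAAAAAAf4AAAAAAAAA/wAAAAAAAAB/4AAAAAAAAB/gAAAAAAAAA+AAAAAAAAA=="/>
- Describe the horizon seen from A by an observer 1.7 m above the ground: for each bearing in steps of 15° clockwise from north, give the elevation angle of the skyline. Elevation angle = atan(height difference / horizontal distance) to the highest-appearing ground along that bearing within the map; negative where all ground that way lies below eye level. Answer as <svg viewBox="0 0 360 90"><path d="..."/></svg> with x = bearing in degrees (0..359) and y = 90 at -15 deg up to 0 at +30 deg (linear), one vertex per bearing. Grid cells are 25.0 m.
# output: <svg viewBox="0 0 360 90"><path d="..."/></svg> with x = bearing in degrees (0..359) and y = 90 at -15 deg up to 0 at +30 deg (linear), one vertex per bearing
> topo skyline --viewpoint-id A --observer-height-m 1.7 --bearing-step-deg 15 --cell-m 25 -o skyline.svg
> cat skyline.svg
<svg viewBox="0 0 360 90"><path d="M0 30l15 3 15 4 15 4 15 11 15 10 15 1 15 0 15 0 15-4 15-2 15 0 15 2 15 4 15 1 15-1 15-3 15 0 15-1 15-4 15-5 15-6 15-6 15-5"/></svg>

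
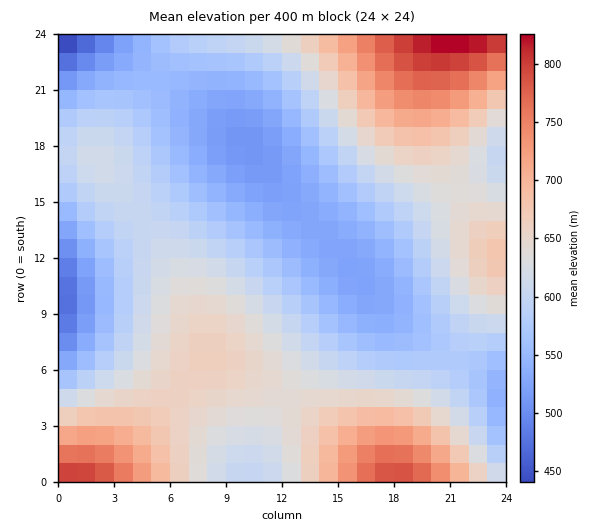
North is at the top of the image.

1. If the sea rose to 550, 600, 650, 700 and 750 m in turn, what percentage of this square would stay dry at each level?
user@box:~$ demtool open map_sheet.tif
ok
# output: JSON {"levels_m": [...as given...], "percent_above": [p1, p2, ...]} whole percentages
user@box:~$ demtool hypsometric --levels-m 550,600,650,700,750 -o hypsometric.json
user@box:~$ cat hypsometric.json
{"levels_m": [550, 600, 650, 700, 750], "percent_above": [80, 55, 27, 12, 6]}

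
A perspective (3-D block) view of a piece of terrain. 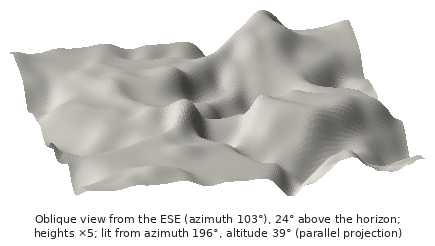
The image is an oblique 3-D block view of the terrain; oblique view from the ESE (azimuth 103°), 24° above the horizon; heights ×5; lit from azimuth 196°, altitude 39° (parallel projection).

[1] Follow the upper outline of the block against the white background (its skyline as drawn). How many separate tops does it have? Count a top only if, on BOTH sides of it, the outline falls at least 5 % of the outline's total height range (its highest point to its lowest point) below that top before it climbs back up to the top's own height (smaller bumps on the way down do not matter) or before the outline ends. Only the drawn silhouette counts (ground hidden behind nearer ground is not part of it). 3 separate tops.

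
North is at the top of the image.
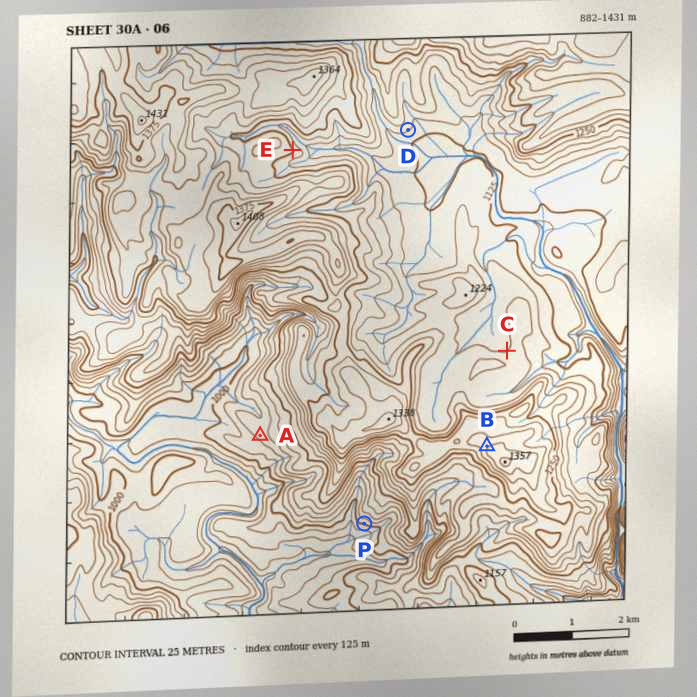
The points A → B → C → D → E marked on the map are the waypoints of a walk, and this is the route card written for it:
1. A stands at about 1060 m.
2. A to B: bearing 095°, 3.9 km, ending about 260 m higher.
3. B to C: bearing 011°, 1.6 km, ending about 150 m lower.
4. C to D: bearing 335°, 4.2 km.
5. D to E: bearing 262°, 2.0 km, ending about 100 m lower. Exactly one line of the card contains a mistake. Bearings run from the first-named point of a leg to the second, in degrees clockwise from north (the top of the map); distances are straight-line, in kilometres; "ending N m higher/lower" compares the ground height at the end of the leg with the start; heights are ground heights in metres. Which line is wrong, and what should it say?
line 5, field sense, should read higher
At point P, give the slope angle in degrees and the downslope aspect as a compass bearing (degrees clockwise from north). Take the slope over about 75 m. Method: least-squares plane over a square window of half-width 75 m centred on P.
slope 15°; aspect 199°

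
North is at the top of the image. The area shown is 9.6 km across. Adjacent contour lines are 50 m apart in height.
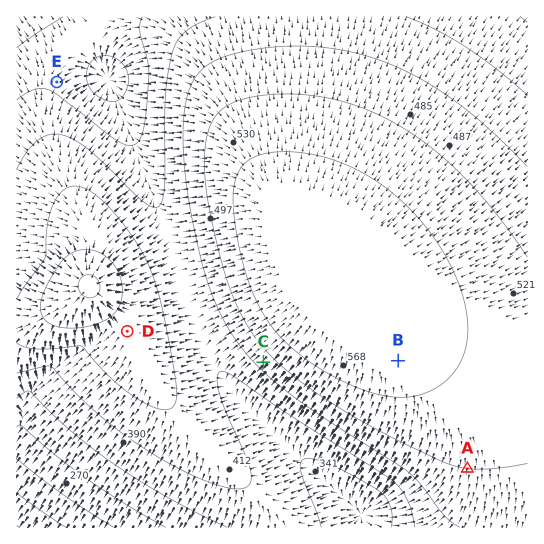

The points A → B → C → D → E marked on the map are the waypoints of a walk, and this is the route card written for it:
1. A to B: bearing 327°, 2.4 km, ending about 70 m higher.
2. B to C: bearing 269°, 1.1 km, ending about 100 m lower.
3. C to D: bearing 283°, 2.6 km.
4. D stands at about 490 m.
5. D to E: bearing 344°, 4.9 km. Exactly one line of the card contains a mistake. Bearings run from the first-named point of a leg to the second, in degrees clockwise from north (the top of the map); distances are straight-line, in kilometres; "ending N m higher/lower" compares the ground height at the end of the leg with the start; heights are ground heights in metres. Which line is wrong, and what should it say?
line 2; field distance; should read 2.5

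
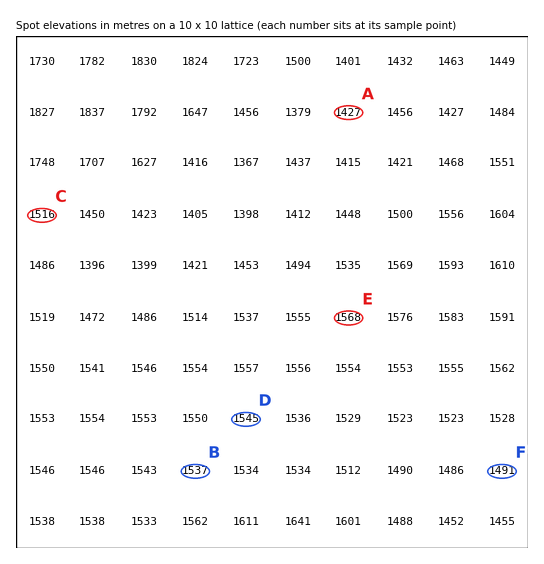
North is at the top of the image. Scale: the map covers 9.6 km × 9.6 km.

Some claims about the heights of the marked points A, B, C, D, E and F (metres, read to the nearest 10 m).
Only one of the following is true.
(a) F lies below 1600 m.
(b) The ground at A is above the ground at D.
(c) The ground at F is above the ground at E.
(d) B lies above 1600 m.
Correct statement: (a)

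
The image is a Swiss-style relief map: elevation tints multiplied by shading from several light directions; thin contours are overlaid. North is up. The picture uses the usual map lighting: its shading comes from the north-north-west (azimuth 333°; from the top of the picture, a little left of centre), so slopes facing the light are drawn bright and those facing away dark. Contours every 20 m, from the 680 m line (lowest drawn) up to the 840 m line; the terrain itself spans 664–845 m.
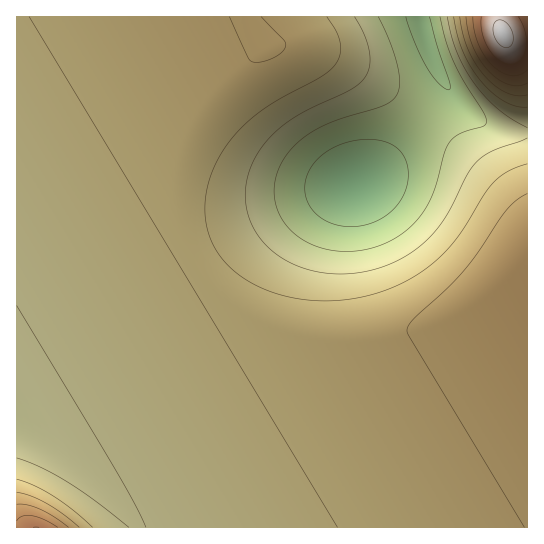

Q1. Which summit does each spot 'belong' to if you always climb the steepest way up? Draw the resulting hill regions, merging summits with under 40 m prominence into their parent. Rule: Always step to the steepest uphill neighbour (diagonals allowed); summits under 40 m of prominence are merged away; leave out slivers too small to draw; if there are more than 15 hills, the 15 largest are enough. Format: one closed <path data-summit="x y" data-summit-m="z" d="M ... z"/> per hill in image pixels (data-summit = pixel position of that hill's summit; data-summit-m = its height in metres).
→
<path data-summit="527 258" data-summit-m="776" d="M419 16l-403 1 0 410 41 25 29 23 46 44 5 9 391-1 0-393-21-2-13-4-17-9-20-18-10-15-14-25z"/><path data-summit="503 34" data-summit-m="845" d="M527 16l-107 1 13 44 19 33 25 25 17 9 13 4 21 1z"/><path data-summit="35 527" data-summit-m="820" d="M17 428l0 100 119-1-4-8-54-51-33-24z"/>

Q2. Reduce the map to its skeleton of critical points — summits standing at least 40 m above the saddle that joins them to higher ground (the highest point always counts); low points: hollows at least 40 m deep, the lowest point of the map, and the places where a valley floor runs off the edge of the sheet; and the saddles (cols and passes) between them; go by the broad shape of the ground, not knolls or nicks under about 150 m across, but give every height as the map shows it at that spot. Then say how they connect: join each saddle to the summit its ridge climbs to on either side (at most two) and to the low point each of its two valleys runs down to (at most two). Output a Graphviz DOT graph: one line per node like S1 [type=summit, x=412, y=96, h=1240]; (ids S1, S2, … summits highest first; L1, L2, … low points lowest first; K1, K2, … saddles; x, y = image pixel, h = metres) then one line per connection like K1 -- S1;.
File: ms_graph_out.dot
graph terrain {
  S1 [type=summit, x=503, y=34, h=845];
  S2 [type=summit, x=37, y=527, h=820];
  S3 [type=summit, x=526, y=262, h=776];
  L1 [type=low, x=357, y=183, h=664];
  K1 [type=saddle, x=137, y=527, h=720];
  K2 [type=saddle, x=525, y=132, h=719];
  K1 -- S2;
  K1 -- S3;
  K1 -- L1;
  K2 -- S1;
  K2 -- S2;
  K2 -- L1;
}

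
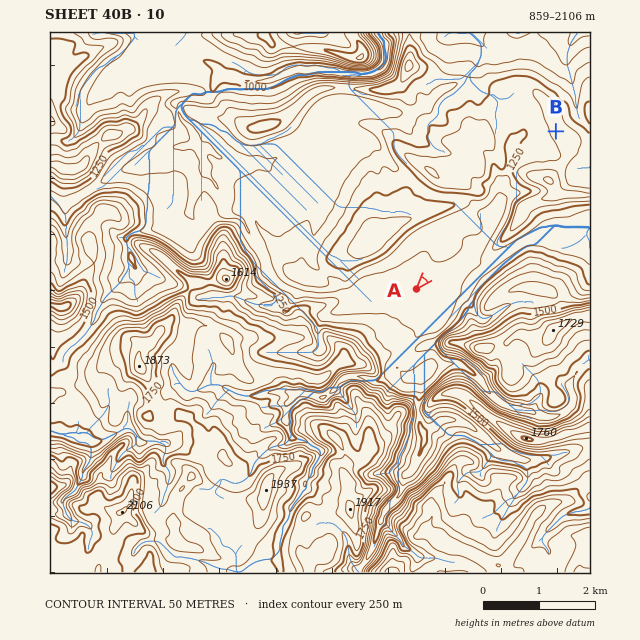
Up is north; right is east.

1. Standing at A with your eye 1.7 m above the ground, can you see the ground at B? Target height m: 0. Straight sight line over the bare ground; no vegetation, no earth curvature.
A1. no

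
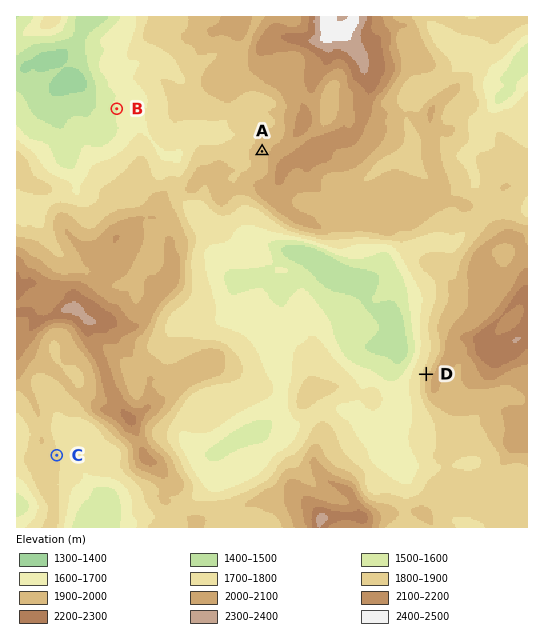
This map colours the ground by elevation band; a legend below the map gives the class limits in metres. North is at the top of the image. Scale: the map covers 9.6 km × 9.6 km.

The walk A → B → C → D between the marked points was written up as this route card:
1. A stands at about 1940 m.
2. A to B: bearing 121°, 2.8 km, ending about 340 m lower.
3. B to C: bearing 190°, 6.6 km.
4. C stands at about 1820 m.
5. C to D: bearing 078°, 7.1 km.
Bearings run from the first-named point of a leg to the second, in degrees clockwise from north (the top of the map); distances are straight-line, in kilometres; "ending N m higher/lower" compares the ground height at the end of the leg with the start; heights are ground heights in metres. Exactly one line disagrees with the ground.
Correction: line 2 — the bearing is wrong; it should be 286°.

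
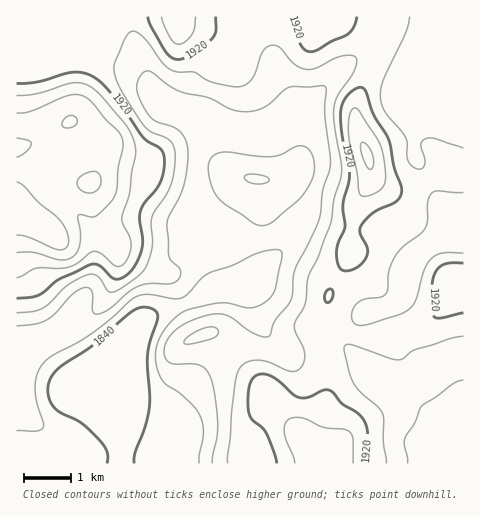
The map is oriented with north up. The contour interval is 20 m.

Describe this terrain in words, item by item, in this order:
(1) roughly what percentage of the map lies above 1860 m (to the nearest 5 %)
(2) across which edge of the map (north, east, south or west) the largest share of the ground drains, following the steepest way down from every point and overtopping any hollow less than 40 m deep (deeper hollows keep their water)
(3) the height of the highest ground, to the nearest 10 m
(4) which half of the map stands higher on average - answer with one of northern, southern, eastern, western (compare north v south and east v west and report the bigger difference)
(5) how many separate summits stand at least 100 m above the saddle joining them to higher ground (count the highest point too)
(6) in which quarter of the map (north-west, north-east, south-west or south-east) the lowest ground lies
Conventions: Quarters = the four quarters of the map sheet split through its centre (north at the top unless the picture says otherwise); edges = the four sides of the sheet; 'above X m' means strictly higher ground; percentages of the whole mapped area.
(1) About 90 % of the map lies above 1860 m.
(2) Drainage is mainly to the south: more ground falls towards that edge than towards any other.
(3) About 1990 m is the highest elevation on the sheet.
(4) The northern half stands higher on average than the southern half.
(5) Counting only tops that stand 100 m proud, the map has 1 summit.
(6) Look to the south-west quarter for the lowest ground.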